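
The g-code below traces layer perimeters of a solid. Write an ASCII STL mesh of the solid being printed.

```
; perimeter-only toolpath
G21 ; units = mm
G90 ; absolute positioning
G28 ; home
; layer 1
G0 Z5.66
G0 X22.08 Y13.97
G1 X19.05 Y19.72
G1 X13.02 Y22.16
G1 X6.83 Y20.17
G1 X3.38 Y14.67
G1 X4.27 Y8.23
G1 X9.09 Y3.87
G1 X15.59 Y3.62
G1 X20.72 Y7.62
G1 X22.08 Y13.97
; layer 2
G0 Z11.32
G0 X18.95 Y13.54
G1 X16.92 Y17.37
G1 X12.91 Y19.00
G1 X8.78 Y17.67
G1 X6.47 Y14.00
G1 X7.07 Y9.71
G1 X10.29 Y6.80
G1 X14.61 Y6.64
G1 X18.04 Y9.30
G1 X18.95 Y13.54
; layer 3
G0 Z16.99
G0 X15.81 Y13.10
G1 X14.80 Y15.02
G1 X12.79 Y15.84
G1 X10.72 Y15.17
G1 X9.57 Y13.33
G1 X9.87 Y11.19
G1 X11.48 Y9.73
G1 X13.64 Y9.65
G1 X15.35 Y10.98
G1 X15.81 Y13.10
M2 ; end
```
solid part
  facet normal 0.0000 0.0000 -1.0000
    outer loop
      vertex 13.14 25.33 0.00
      vertex 21.17 22.07 0.00
      vertex 25.22 14.40 0.00
    endloop
  endfacet
  facet normal 0.0000 0.0000 -1.0000
    outer loop
      vertex 4.89 22.67 0.00
      vertex 13.14 25.33 0.00
      vertex 25.22 14.40 0.00
    endloop
  endfacet
  facet normal 0.0000 0.0000 -1.0000
    outer loop
      vertex 0.28 15.33 0.00
      vertex 4.89 22.67 0.00
      vertex 25.22 14.40 0.00
    endloop
  endfacet
  facet normal 0.0000 0.0000 -1.0000
    outer loop
      vertex 1.47 6.75 0.00
      vertex 0.28 15.33 0.00
      vertex 25.22 14.40 0.00
    endloop
  endfacet
  facet normal 0.0000 0.0000 -1.0000
    outer loop
      vertex 7.90 0.93 0.00
      vertex 1.47 6.75 0.00
      vertex 25.22 14.40 0.00
    endloop
  endfacet
  facet normal 0.0000 0.0000 -1.0000
    outer loop
      vertex 16.56 0.61 0.00
      vertex 7.90 0.93 0.00
      vertex 25.22 14.40 0.00
    endloop
  endfacet
  facet normal 0.0000 0.0000 -1.0000
    outer loop
      vertex 23.40 5.93 0.00
      vertex 16.56 0.61 0.00
      vertex 25.22 14.40 0.00
    endloop
  endfacet
  facet normal 0.7827 0.4133 0.4653
    outer loop
      vertex 25.22 14.40 0.00
      vertex 21.17 22.07 0.00
      vertex 12.67 12.67 22.65
    endloop
  endfacet
  facet normal 0.3330 0.8201 0.4653
    outer loop
      vertex 21.17 22.07 0.00
      vertex 13.14 25.33 0.00
      vertex 12.67 12.67 22.65
    endloop
  endfacet
  facet normal -0.2716 0.8425 0.4653
    outer loop
      vertex 13.14 25.33 0.00
      vertex 4.89 22.67 0.00
      vertex 12.67 12.67 22.65
    endloop
  endfacet
  facet normal -0.7496 0.4708 0.4653
    outer loop
      vertex 4.89 22.67 0.00
      vertex 0.28 15.33 0.00
      vertex 12.67 12.67 22.65
    endloop
  endfacet
  facet normal -0.8768 -0.1216 0.4653
    outer loop
      vertex 0.28 15.33 0.00
      vertex 1.47 6.75 0.00
      vertex 12.67 12.67 22.65
    endloop
  endfacet
  facet normal -0.5940 -0.6563 0.4653
    outer loop
      vertex 1.47 6.75 0.00
      vertex 7.90 0.93 0.00
      vertex 12.67 12.67 22.65
    endloop
  endfacet
  facet normal -0.0327 -0.8845 0.4654
    outer loop
      vertex 7.90 0.93 0.00
      vertex 16.56 0.61 0.00
      vertex 12.67 12.67 22.65
    endloop
  endfacet
  facet normal 0.5434 -0.6987 0.4653
    outer loop
      vertex 16.56 0.61 0.00
      vertex 23.40 5.93 0.00
      vertex 12.67 12.67 22.65
    endloop
  endfacet
  facet normal 0.8654 -0.1860 0.4653
    outer loop
      vertex 23.40 5.93 0.00
      vertex 25.22 14.40 0.00
      vertex 12.67 12.67 22.65
    endloop
  endfacet
endsolid part

The G0 Z moves step by Δz≈5.66 mm. The G1 loops shrink linearly with z, so the solid tapers from its base footprint up to z≈22.6. Closing with a flat bottom cap and the tapered top and triangulating gives 16 facets — a regular 9-sided pyramid, base circumscribed radius ≈ 12.7 mm, apex at z ≈ 22.6 mm.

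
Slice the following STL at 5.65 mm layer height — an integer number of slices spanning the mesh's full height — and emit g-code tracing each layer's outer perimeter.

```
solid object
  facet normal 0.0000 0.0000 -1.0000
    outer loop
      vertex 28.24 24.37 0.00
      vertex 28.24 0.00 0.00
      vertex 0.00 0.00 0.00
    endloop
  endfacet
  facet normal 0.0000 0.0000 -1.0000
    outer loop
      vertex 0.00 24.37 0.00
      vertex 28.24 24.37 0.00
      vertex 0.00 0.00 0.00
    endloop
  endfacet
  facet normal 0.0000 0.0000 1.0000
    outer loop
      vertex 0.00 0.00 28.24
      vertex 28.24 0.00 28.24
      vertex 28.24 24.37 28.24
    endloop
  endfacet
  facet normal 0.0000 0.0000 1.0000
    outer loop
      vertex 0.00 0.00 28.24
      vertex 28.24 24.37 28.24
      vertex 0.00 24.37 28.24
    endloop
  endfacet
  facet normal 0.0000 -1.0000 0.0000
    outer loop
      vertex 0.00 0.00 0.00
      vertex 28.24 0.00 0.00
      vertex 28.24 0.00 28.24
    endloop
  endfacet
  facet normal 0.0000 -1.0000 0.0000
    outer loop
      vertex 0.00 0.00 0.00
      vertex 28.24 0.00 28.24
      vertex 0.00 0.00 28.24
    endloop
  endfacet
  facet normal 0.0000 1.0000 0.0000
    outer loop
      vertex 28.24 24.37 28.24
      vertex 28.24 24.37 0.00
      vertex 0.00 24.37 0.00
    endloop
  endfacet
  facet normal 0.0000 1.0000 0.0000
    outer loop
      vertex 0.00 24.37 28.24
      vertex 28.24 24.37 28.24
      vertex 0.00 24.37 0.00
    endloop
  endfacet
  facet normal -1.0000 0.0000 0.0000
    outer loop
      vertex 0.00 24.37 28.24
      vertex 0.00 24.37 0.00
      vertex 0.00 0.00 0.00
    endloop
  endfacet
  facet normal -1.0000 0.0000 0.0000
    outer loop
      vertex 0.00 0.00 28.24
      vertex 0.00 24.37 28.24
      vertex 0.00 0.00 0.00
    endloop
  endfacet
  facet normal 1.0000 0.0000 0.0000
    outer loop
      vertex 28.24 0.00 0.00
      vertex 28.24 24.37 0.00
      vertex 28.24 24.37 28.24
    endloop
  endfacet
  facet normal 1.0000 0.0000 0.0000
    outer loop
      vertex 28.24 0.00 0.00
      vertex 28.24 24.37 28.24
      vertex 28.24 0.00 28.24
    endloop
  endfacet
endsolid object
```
; perimeter-only toolpath
G21 ; units = mm
G90 ; absolute positioning
G28 ; home
; layer 1
G0 Z5.65
G0 X0.00 Y0.00
G1 X28.24 Y0.00
G1 X28.24 Y24.37
G1 X0.00 Y24.37
G1 X0.00 Y0.00
; layer 2
G0 Z11.30
G0 X0.00 Y0.00
G1 X28.24 Y0.00
G1 X28.24 Y24.37
G1 X0.00 Y24.37
G1 X0.00 Y0.00
; layer 3
G0 Z16.94
G0 X0.00 Y0.00
G1 X28.24 Y0.00
G1 X28.24 Y24.37
G1 X0.00 Y24.37
G1 X0.00 Y0.00
; layer 4
G0 Z22.59
G0 X0.00 Y0.00
G1 X28.24 Y0.00
G1 X28.24 Y24.37
G1 X0.00 Y24.37
G1 X0.00 Y0.00
; layer 5
G0 Z28.24
G0 X0.00 Y0.00
G1 X28.24 Y0.00
G1 X28.24 Y24.37
G1 X0.00 Y24.37
G1 X0.00 Y0.00
M2 ; end

The solid is a rectangular box, roughly 28.2 × 24.4 mm footprint and 28.2 mm tall. Slicing at Δz = 5.65 mm — 5 equal slices spanning the solid's height, so layer i sits at z = i·h/5 — gives 5 non-empty perimeters. Each is a 4-segment closed polygon; G0 lifts to the layer z and rapids to the start vertex, then G1 traces the edges.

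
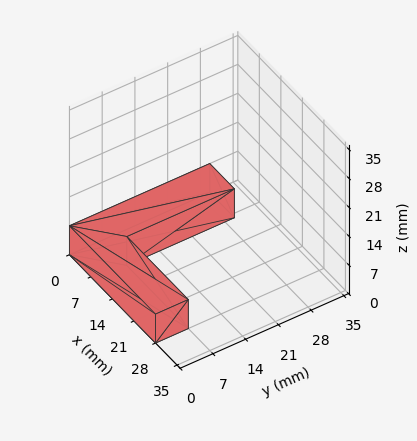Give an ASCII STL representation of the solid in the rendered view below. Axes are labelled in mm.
Reading the render: the shape is an L-shaped prism: outer 28 × 30 mm, arm thicknesses ≈ 7 mm (horizontal) and 8 mm (vertical), extruded 7 mm in z (dimensions read to the nearest mm from the axis ticks). For the STL, each face is triangulated and given an outward normal.

solid part
  facet normal 0.0000 0.0000 -1.0000
    outer loop
      vertex 28.000 7.000 0.000
      vertex 28.000 0.000 0.000
      vertex 0.000 0.000 0.000
    endloop
  endfacet
  facet normal 0.0000 0.0000 -1.0000
    outer loop
      vertex 8.000 7.000 0.000
      vertex 28.000 7.000 0.000
      vertex 0.000 0.000 0.000
    endloop
  endfacet
  facet normal 0.0000 0.0000 -1.0000
    outer loop
      vertex 8.000 30.000 0.000
      vertex 8.000 7.000 0.000
      vertex 0.000 0.000 0.000
    endloop
  endfacet
  facet normal 0.0000 0.0000 -1.0000
    outer loop
      vertex 0.000 30.000 0.000
      vertex 8.000 30.000 0.000
      vertex 0.000 0.000 0.000
    endloop
  endfacet
  facet normal 0.0000 0.0000 1.0000
    outer loop
      vertex 0.000 0.000 7.000
      vertex 28.000 0.000 7.000
      vertex 28.000 7.000 7.000
    endloop
  endfacet
  facet normal 0.0000 0.0000 1.0000
    outer loop
      vertex 0.000 0.000 7.000
      vertex 28.000 7.000 7.000
      vertex 8.000 7.000 7.000
    endloop
  endfacet
  facet normal 0.0000 0.0000 1.0000
    outer loop
      vertex 0.000 0.000 7.000
      vertex 8.000 7.000 7.000
      vertex 8.000 30.000 7.000
    endloop
  endfacet
  facet normal 0.0000 0.0000 1.0000
    outer loop
      vertex 0.000 0.000 7.000
      vertex 8.000 30.000 7.000
      vertex 0.000 30.000 7.000
    endloop
  endfacet
  facet normal 0.0000 -1.0000 0.0000
    outer loop
      vertex 0.000 0.000 0.000
      vertex 28.000 0.000 0.000
      vertex 28.000 0.000 7.000
    endloop
  endfacet
  facet normal 0.0000 -1.0000 0.0000
    outer loop
      vertex 0.000 0.000 0.000
      vertex 28.000 0.000 7.000
      vertex 0.000 0.000 7.000
    endloop
  endfacet
  facet normal 1.0000 0.0000 0.0000
    outer loop
      vertex 28.000 0.000 0.000
      vertex 28.000 7.000 0.000
      vertex 28.000 7.000 7.000
    endloop
  endfacet
  facet normal 1.0000 0.0000 0.0000
    outer loop
      vertex 28.000 0.000 0.000
      vertex 28.000 7.000 7.000
      vertex 28.000 0.000 7.000
    endloop
  endfacet
  facet normal 0.0000 1.0000 0.0000
    outer loop
      vertex 28.000 7.000 0.000
      vertex 8.000 7.000 0.000
      vertex 8.000 7.000 7.000
    endloop
  endfacet
  facet normal 0.0000 1.0000 0.0000
    outer loop
      vertex 28.000 7.000 0.000
      vertex 8.000 7.000 7.000
      vertex 28.000 7.000 7.000
    endloop
  endfacet
  facet normal 1.0000 0.0000 0.0000
    outer loop
      vertex 8.000 7.000 0.000
      vertex 8.000 30.000 0.000
      vertex 8.000 30.000 7.000
    endloop
  endfacet
  facet normal 1.0000 0.0000 0.0000
    outer loop
      vertex 8.000 7.000 0.000
      vertex 8.000 30.000 7.000
      vertex 8.000 7.000 7.000
    endloop
  endfacet
  facet normal 0.0000 1.0000 0.0000
    outer loop
      vertex 8.000 30.000 0.000
      vertex 0.000 30.000 0.000
      vertex 0.000 30.000 7.000
    endloop
  endfacet
  facet normal 0.0000 1.0000 0.0000
    outer loop
      vertex 8.000 30.000 0.000
      vertex 0.000 30.000 7.000
      vertex 8.000 30.000 7.000
    endloop
  endfacet
  facet normal -1.0000 0.0000 0.0000
    outer loop
      vertex 0.000 30.000 0.000
      vertex 0.000 0.000 0.000
      vertex 0.000 0.000 7.000
    endloop
  endfacet
  facet normal -1.0000 0.0000 0.0000
    outer loop
      vertex 0.000 30.000 0.000
      vertex 0.000 0.000 7.000
      vertex 0.000 30.000 7.000
    endloop
  endfacet
endsolid part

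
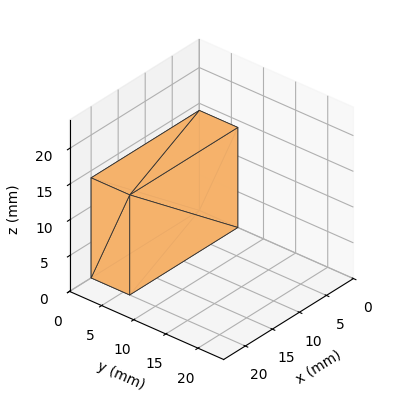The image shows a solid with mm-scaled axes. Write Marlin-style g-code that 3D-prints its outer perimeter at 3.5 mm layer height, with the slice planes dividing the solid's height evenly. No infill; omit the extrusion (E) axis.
Reading the render: the shape is a rectangular box, roughly 20 × 6 mm footprint and 14 mm tall (dimensions read to the nearest mm from the axis ticks). For the g-code, the solid's height is divided into equal slices at the stated Δz and each level perimeter traced with G1 moves after a G0 lift.

; perimeter-only toolpath
G21 ; units = mm
G90 ; absolute positioning
G28 ; home
; layer 1
G0 Z3.5
G0 X0.0 Y0.0
G1 X20.0 Y0.0
G1 X20.0 Y6.0
G1 X0.0 Y6.0
G1 X0.0 Y0.0
; layer 2
G0 Z7.0
G0 X0.0 Y0.0
G1 X20.0 Y0.0
G1 X20.0 Y6.0
G1 X0.0 Y6.0
G1 X0.0 Y0.0
; layer 3
G0 Z10.5
G0 X0.0 Y0.0
G1 X20.0 Y0.0
G1 X20.0 Y6.0
G1 X0.0 Y6.0
G1 X0.0 Y0.0
; layer 4
G0 Z14.0
G0 X0.0 Y0.0
G1 X20.0 Y0.0
G1 X20.0 Y6.0
G1 X0.0 Y6.0
G1 X0.0 Y0.0
M2 ; end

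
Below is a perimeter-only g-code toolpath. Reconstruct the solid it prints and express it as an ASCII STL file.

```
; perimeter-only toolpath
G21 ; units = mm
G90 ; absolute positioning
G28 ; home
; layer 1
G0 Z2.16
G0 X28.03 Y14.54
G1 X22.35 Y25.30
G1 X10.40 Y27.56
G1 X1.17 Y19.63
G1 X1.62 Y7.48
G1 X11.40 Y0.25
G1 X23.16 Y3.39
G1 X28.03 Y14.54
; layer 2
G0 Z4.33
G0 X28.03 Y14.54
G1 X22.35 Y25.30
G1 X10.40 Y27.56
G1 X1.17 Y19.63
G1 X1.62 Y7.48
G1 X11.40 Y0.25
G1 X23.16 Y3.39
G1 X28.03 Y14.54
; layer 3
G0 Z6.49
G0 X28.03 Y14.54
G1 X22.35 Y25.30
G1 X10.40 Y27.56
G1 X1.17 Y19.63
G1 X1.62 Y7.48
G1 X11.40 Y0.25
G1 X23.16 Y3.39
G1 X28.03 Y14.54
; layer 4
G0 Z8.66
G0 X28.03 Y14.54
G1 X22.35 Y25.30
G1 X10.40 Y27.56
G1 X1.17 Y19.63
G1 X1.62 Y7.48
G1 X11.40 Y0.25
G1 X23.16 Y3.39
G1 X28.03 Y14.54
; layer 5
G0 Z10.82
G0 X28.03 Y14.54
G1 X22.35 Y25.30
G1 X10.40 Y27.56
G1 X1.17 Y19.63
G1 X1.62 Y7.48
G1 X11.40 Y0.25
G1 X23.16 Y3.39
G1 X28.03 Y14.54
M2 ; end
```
solid part
  facet normal 0.0000 0.0000 -1.0000
    outer loop
      vertex 10.40 27.56 0.00
      vertex 22.35 25.30 0.00
      vertex 28.03 14.54 0.00
    endloop
  endfacet
  facet normal 0.0000 0.0000 -1.0000
    outer loop
      vertex 1.17 19.63 0.00
      vertex 10.40 27.56 0.00
      vertex 28.03 14.54 0.00
    endloop
  endfacet
  facet normal 0.0000 0.0000 -1.0000
    outer loop
      vertex 1.62 7.48 0.00
      vertex 1.17 19.63 0.00
      vertex 28.03 14.54 0.00
    endloop
  endfacet
  facet normal 0.0000 0.0000 -1.0000
    outer loop
      vertex 11.40 0.25 0.00
      vertex 1.62 7.48 0.00
      vertex 28.03 14.54 0.00
    endloop
  endfacet
  facet normal 0.0000 0.0000 -1.0000
    outer loop
      vertex 23.16 3.39 0.00
      vertex 11.40 0.25 0.00
      vertex 28.03 14.54 0.00
    endloop
  endfacet
  facet normal 0.0000 0.0000 1.0000
    outer loop
      vertex 28.03 14.54 10.82
      vertex 22.35 25.30 10.82
      vertex 10.40 27.56 10.82
    endloop
  endfacet
  facet normal 0.0000 0.0000 1.0000
    outer loop
      vertex 28.03 14.54 10.82
      vertex 10.40 27.56 10.82
      vertex 1.17 19.63 10.82
    endloop
  endfacet
  facet normal 0.0000 0.0000 1.0000
    outer loop
      vertex 28.03 14.54 10.82
      vertex 1.17 19.63 10.82
      vertex 1.62 7.48 10.82
    endloop
  endfacet
  facet normal 0.0000 0.0000 1.0000
    outer loop
      vertex 28.03 14.54 10.82
      vertex 1.62 7.48 10.82
      vertex 11.40 0.25 10.82
    endloop
  endfacet
  facet normal 0.0000 0.0000 1.0000
    outer loop
      vertex 28.03 14.54 10.82
      vertex 11.40 0.25 10.82
      vertex 23.16 3.39 10.82
    endloop
  endfacet
  facet normal 0.8843 0.4668 0.0000
    outer loop
      vertex 28.03 14.54 0.00
      vertex 22.35 25.30 0.00
      vertex 22.35 25.30 10.82
    endloop
  endfacet
  facet normal 0.8843 0.4668 0.0000
    outer loop
      vertex 28.03 14.54 0.00
      vertex 22.35 25.30 10.82
      vertex 28.03 14.54 10.82
    endloop
  endfacet
  facet normal 0.1858 0.9826 0.0000
    outer loop
      vertex 22.35 25.30 0.00
      vertex 10.40 27.56 0.00
      vertex 10.40 27.56 10.82
    endloop
  endfacet
  facet normal 0.1858 0.9826 0.0000
    outer loop
      vertex 22.35 25.30 0.00
      vertex 10.40 27.56 10.82
      vertex 22.35 25.30 10.82
    endloop
  endfacet
  facet normal -0.6517 0.7585 0.0000
    outer loop
      vertex 10.40 27.56 0.00
      vertex 1.17 19.63 0.00
      vertex 1.17 19.63 10.82
    endloop
  endfacet
  facet normal -0.6517 0.7585 0.0000
    outer loop
      vertex 10.40 27.56 0.00
      vertex 1.17 19.63 10.82
      vertex 10.40 27.56 10.82
    endloop
  endfacet
  facet normal -0.9993 -0.0370 0.0000
    outer loop
      vertex 1.17 19.63 0.00
      vertex 1.62 7.48 0.00
      vertex 1.62 7.48 10.82
    endloop
  endfacet
  facet normal -0.9993 -0.0370 0.0000
    outer loop
      vertex 1.17 19.63 0.00
      vertex 1.62 7.48 10.82
      vertex 1.17 19.63 10.82
    endloop
  endfacet
  facet normal -0.5945 -0.8041 0.0000
    outer loop
      vertex 1.62 7.48 0.00
      vertex 11.40 0.25 0.00
      vertex 11.40 0.25 10.82
    endloop
  endfacet
  facet normal -0.5945 -0.8041 0.0000
    outer loop
      vertex 1.62 7.48 0.00
      vertex 11.40 0.25 10.82
      vertex 1.62 7.48 10.82
    endloop
  endfacet
  facet normal 0.2580 -0.9662 0.0000
    outer loop
      vertex 11.40 0.25 0.00
      vertex 23.16 3.39 0.00
      vertex 23.16 3.39 10.82
    endloop
  endfacet
  facet normal 0.2580 -0.9662 0.0000
    outer loop
      vertex 11.40 0.25 0.00
      vertex 23.16 3.39 10.82
      vertex 11.40 0.25 10.82
    endloop
  endfacet
  facet normal 0.9164 -0.4003 0.0000
    outer loop
      vertex 23.16 3.39 0.00
      vertex 28.03 14.54 0.00
      vertex 28.03 14.54 10.82
    endloop
  endfacet
  facet normal 0.9164 -0.4003 0.0000
    outer loop
      vertex 23.16 3.39 0.00
      vertex 28.03 14.54 10.82
      vertex 23.16 3.39 10.82
    endloop
  endfacet
endsolid part

The G0 Z moves step by Δz≈2.16 mm. Every layer's G1 loop is the same polygon, so the solid is a straight extrusion of it from z=0 to z≈10.8. Closing with flat bottom and top caps and triangulating gives 24 facets — a regular 7-sided prism (a cylinder approximated with 7 flat sides), circumscribed radius ≈ 14 mm, height ≈ 10.8 mm.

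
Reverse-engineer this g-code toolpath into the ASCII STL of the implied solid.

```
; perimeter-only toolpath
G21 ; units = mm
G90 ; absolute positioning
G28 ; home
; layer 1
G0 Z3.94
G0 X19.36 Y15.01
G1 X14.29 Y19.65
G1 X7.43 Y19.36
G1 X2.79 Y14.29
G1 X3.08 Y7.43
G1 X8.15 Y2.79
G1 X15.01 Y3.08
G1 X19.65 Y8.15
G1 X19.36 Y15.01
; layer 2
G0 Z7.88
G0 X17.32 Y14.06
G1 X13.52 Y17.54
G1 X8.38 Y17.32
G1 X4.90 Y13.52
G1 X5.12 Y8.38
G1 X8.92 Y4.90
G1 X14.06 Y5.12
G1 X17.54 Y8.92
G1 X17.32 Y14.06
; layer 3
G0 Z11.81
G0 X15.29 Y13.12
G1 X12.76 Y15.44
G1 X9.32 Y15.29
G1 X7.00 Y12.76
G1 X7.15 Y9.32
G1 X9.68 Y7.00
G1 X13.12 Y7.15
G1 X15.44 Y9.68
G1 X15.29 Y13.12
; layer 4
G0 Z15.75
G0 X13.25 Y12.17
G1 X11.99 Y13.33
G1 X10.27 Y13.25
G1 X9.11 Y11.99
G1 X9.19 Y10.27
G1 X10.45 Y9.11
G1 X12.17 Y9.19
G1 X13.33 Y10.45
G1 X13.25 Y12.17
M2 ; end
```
solid part
  facet normal 0.0000 0.0000 -1.0000
    outer loop
      vertex 6.48 21.39 0.00
      vertex 15.06 21.76 0.00
      vertex 21.39 15.96 0.00
    endloop
  endfacet
  facet normal 0.0000 0.0000 -1.0000
    outer loop
      vertex 0.68 15.06 0.00
      vertex 6.48 21.39 0.00
      vertex 21.39 15.96 0.00
    endloop
  endfacet
  facet normal 0.0000 0.0000 -1.0000
    outer loop
      vertex 1.05 6.48 0.00
      vertex 0.68 15.06 0.00
      vertex 21.39 15.96 0.00
    endloop
  endfacet
  facet normal 0.0000 0.0000 -1.0000
    outer loop
      vertex 7.38 0.68 0.00
      vertex 1.05 6.48 0.00
      vertex 21.39 15.96 0.00
    endloop
  endfacet
  facet normal 0.0000 0.0000 -1.0000
    outer loop
      vertex 15.96 1.05 0.00
      vertex 7.38 0.68 0.00
      vertex 21.39 15.96 0.00
    endloop
  endfacet
  facet normal 0.0000 0.0000 -1.0000
    outer loop
      vertex 21.76 7.38 0.00
      vertex 15.96 1.05 0.00
      vertex 21.39 15.96 0.00
    endloop
  endfacet
  facet normal 0.5978 0.6524 0.4658
    outer loop
      vertex 21.39 15.96 0.00
      vertex 15.06 21.76 0.00
      vertex 11.22 11.22 19.69
    endloop
  endfacet
  facet normal -0.0381 0.8841 0.4658
    outer loop
      vertex 15.06 21.76 0.00
      vertex 6.48 21.39 0.00
      vertex 11.22 11.22 19.69
    endloop
  endfacet
  facet normal -0.6524 0.5978 0.4658
    outer loop
      vertex 6.48 21.39 0.00
      vertex 0.68 15.06 0.00
      vertex 11.22 11.22 19.69
    endloop
  endfacet
  facet normal -0.8841 -0.0381 0.4658
    outer loop
      vertex 0.68 15.06 0.00
      vertex 1.05 6.48 0.00
      vertex 11.22 11.22 19.69
    endloop
  endfacet
  facet normal -0.5978 -0.6524 0.4658
    outer loop
      vertex 1.05 6.48 0.00
      vertex 7.38 0.68 0.00
      vertex 11.22 11.22 19.69
    endloop
  endfacet
  facet normal 0.0381 -0.8841 0.4658
    outer loop
      vertex 7.38 0.68 0.00
      vertex 15.96 1.05 0.00
      vertex 11.22 11.22 19.69
    endloop
  endfacet
  facet normal 0.6524 -0.5978 0.4658
    outer loop
      vertex 15.96 1.05 0.00
      vertex 21.76 7.38 0.00
      vertex 11.22 11.22 19.69
    endloop
  endfacet
  facet normal 0.8841 0.0381 0.4658
    outer loop
      vertex 21.76 7.38 0.00
      vertex 21.39 15.96 0.00
      vertex 11.22 11.22 19.69
    endloop
  endfacet
endsolid part

The G0 Z moves step by Δz≈3.94 mm. The G1 loops shrink linearly with z, so the solid tapers from its base footprint up to z≈19.7. Closing with a flat bottom cap and the tapered top and triangulating gives 14 facets — a regular 8-sided pyramid, base circumscribed radius ≈ 11.2 mm, apex at z ≈ 19.7 mm.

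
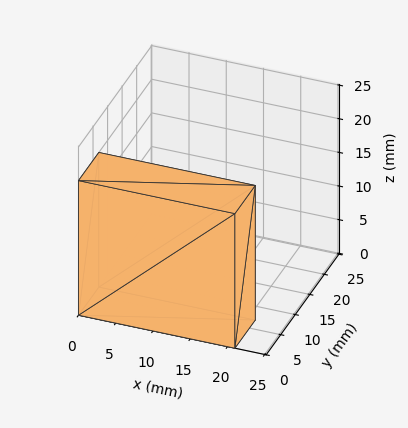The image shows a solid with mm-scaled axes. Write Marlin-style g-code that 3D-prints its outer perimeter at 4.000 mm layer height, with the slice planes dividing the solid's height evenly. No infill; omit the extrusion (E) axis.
Reading the render: the shape is a rectangular box, roughly 21 × 7 mm footprint and 20 mm tall (dimensions read to the nearest mm from the axis ticks). For the g-code, the solid's height is divided into equal slices at the stated Δz and each level perimeter traced with G1 moves after a G0 lift.

; perimeter-only toolpath
G21 ; units = mm
G90 ; absolute positioning
G28 ; home
; layer 1
G0 Z4.000
G0 X0.000 Y0.000
G1 X21.000 Y0.000
G1 X21.000 Y7.000
G1 X0.000 Y7.000
G1 X0.000 Y0.000
; layer 2
G0 Z8.000
G0 X0.000 Y0.000
G1 X21.000 Y0.000
G1 X21.000 Y7.000
G1 X0.000 Y7.000
G1 X0.000 Y0.000
; layer 3
G0 Z12.000
G0 X0.000 Y0.000
G1 X21.000 Y0.000
G1 X21.000 Y7.000
G1 X0.000 Y7.000
G1 X0.000 Y0.000
; layer 4
G0 Z16.000
G0 X0.000 Y0.000
G1 X21.000 Y0.000
G1 X21.000 Y7.000
G1 X0.000 Y7.000
G1 X0.000 Y0.000
; layer 5
G0 Z20.000
G0 X0.000 Y0.000
G1 X21.000 Y0.000
G1 X21.000 Y7.000
G1 X0.000 Y7.000
G1 X0.000 Y0.000
M2 ; end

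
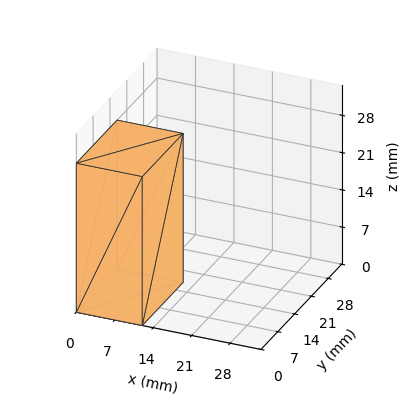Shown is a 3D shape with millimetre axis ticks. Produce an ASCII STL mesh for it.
Reading the render: the shape is a rectangular box, roughly 12 × 17 mm footprint and 28 mm tall (dimensions read to the nearest mm from the axis ticks). For the STL, each face is triangulated and given an outward normal.

solid part
  facet normal 0.0000 0.0000 -1.0000
    outer loop
      vertex 12.0 17.0 0.0
      vertex 12.0 0.0 0.0
      vertex 0.0 0.0 0.0
    endloop
  endfacet
  facet normal 0.0000 0.0000 -1.0000
    outer loop
      vertex 0.0 17.0 0.0
      vertex 12.0 17.0 0.0
      vertex 0.0 0.0 0.0
    endloop
  endfacet
  facet normal 0.0000 0.0000 1.0000
    outer loop
      vertex 0.0 0.0 28.0
      vertex 12.0 0.0 28.0
      vertex 12.0 17.0 28.0
    endloop
  endfacet
  facet normal 0.0000 0.0000 1.0000
    outer loop
      vertex 0.0 0.0 28.0
      vertex 12.0 17.0 28.0
      vertex 0.0 17.0 28.0
    endloop
  endfacet
  facet normal 0.0000 -1.0000 0.0000
    outer loop
      vertex 0.0 0.0 0.0
      vertex 12.0 0.0 0.0
      vertex 12.0 0.0 28.0
    endloop
  endfacet
  facet normal 0.0000 -1.0000 0.0000
    outer loop
      vertex 0.0 0.0 0.0
      vertex 12.0 0.0 28.0
      vertex 0.0 0.0 28.0
    endloop
  endfacet
  facet normal 0.0000 1.0000 0.0000
    outer loop
      vertex 12.0 17.0 28.0
      vertex 12.0 17.0 0.0
      vertex 0.0 17.0 0.0
    endloop
  endfacet
  facet normal 0.0000 1.0000 0.0000
    outer loop
      vertex 0.0 17.0 28.0
      vertex 12.0 17.0 28.0
      vertex 0.0 17.0 0.0
    endloop
  endfacet
  facet normal -1.0000 0.0000 0.0000
    outer loop
      vertex 0.0 17.0 28.0
      vertex 0.0 17.0 0.0
      vertex 0.0 0.0 0.0
    endloop
  endfacet
  facet normal -1.0000 0.0000 0.0000
    outer loop
      vertex 0.0 0.0 28.0
      vertex 0.0 17.0 28.0
      vertex 0.0 0.0 0.0
    endloop
  endfacet
  facet normal 1.0000 0.0000 0.0000
    outer loop
      vertex 12.0 0.0 0.0
      vertex 12.0 17.0 0.0
      vertex 12.0 17.0 28.0
    endloop
  endfacet
  facet normal 1.0000 0.0000 0.0000
    outer loop
      vertex 12.0 0.0 0.0
      vertex 12.0 17.0 28.0
      vertex 12.0 0.0 28.0
    endloop
  endfacet
endsolid part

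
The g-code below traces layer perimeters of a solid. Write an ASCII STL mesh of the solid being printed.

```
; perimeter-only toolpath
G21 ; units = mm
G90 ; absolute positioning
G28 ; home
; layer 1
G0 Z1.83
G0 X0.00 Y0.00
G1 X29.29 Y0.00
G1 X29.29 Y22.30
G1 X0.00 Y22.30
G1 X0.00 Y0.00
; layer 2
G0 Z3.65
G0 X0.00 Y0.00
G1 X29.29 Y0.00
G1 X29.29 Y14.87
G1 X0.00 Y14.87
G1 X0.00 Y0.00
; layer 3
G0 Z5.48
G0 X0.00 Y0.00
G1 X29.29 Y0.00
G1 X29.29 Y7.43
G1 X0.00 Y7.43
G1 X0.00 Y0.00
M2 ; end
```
solid part
  facet normal 0.0000 0.0000 -1.0000
    outer loop
      vertex 29.29 29.73 0.00
      vertex 29.29 0.00 0.00
      vertex 0.00 0.00 0.00
    endloop
  endfacet
  facet normal 0.0000 0.0000 -1.0000
    outer loop
      vertex 0.00 29.73 0.00
      vertex 29.29 29.73 0.00
      vertex 0.00 0.00 0.00
    endloop
  endfacet
  facet normal 0.0000 -1.0000 0.0000
    outer loop
      vertex 0.00 0.00 0.00
      vertex 29.29 0.00 0.00
      vertex 29.29 0.00 7.31
    endloop
  endfacet
  facet normal 0.0000 -1.0000 0.0000
    outer loop
      vertex 0.00 0.00 0.00
      vertex 29.29 0.00 7.31
      vertex 0.00 0.00 7.31
    endloop
  endfacet
  facet normal 0.0000 0.2388 0.9711
    outer loop
      vertex 0.00 0.00 7.31
      vertex 29.29 0.00 7.31
      vertex 29.29 29.73 0.00
    endloop
  endfacet
  facet normal 0.0000 0.2388 0.9711
    outer loop
      vertex 0.00 0.00 7.31
      vertex 29.29 29.73 0.00
      vertex 0.00 29.73 0.00
    endloop
  endfacet
  facet normal -1.0000 0.0000 0.0000
    outer loop
      vertex 0.00 0.00 7.31
      vertex 0.00 29.73 0.00
      vertex 0.00 0.00 0.00
    endloop
  endfacet
  facet normal 1.0000 0.0000 0.0000
    outer loop
      vertex 29.29 0.00 0.00
      vertex 29.29 29.73 0.00
      vertex 29.29 0.00 7.31
    endloop
  endfacet
endsolid part

The G0 Z moves step by Δz≈1.83 mm. The G1 loops shrink linearly with z, so the solid tapers from its base footprint up to z≈7.31. Closing with a flat bottom cap and the tapered top and triangulating gives 8 facets — a wedge (ramp): 29.3 × 29.7 mm base, rising to 7.31 mm along the y=0 edge and sloping linearly to z=0 at y=29.7.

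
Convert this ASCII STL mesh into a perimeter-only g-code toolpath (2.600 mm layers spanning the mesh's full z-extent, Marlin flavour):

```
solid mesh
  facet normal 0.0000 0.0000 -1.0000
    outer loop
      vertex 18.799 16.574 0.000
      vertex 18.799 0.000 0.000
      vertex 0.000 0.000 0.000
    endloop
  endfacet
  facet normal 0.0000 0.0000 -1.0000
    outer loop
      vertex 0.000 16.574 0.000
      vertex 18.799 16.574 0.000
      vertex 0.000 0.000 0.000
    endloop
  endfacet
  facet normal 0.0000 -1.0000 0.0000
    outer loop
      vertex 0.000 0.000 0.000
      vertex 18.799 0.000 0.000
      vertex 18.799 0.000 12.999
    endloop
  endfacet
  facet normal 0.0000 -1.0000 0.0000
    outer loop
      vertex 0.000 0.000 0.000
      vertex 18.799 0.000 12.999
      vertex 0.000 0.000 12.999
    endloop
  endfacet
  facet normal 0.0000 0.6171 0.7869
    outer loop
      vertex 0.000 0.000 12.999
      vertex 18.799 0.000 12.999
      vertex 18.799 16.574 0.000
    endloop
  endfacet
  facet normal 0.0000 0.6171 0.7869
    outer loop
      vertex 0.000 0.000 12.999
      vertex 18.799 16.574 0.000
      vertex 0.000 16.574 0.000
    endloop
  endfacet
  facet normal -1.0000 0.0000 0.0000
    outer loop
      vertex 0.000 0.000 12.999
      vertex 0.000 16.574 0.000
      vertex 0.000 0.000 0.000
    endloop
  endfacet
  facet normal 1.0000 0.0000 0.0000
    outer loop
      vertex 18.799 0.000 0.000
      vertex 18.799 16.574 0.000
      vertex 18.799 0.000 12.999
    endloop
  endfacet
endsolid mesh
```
; perimeter-only toolpath
G21 ; units = mm
G90 ; absolute positioning
G28 ; home
; layer 1
G0 Z2.600
G0 X0.000 Y0.000
G1 X18.799 Y0.000
G1 X18.799 Y13.259
G1 X0.000 Y13.259
G1 X0.000 Y0.000
; layer 2
G0 Z5.200
G0 X0.000 Y0.000
G1 X18.799 Y0.000
G1 X18.799 Y9.944
G1 X0.000 Y9.944
G1 X0.000 Y0.000
; layer 3
G0 Z7.799
G0 X0.000 Y0.000
G1 X18.799 Y0.000
G1 X18.799 Y6.630
G1 X0.000 Y6.630
G1 X0.000 Y0.000
; layer 4
G0 Z10.399
G0 X0.000 Y0.000
G1 X18.799 Y0.000
G1 X18.799 Y3.315
G1 X0.000 Y3.315
G1 X0.000 Y0.000
M2 ; end

The solid is a wedge (ramp): 18.8 × 16.6 mm base, rising to 13 mm along the y=0 edge and sloping linearly to z=0 at y=16.6. Slicing at Δz = 2.600 mm — 5 equal slices spanning the solid's height, so layer i sits at z = i·h/5 — gives 4 non-empty perimeters. Each is a 4-segment closed polygon; G0 lifts to the layer z and rapids to the start vertex, then G1 traces the edges. The cross-section shrinks linearly with z (the slice at the apex is degenerate and omitted).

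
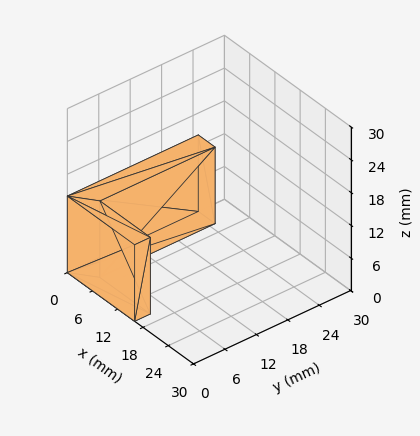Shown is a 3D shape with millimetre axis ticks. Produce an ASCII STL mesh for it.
Reading the render: the shape is an L-shaped prism: outer 16 × 25 mm, arm thicknesses ≈ 3 mm (horizontal) and 4 mm (vertical), extruded 14 mm in z (dimensions read to the nearest mm from the axis ticks). For the STL, each face is triangulated and given an outward normal.

solid part
  facet normal 0.0000 0.0000 -1.0000
    outer loop
      vertex 16.00 3.00 0.00
      vertex 16.00 0.00 0.00
      vertex 0.00 0.00 0.00
    endloop
  endfacet
  facet normal 0.0000 0.0000 -1.0000
    outer loop
      vertex 4.00 3.00 0.00
      vertex 16.00 3.00 0.00
      vertex 0.00 0.00 0.00
    endloop
  endfacet
  facet normal 0.0000 0.0000 -1.0000
    outer loop
      vertex 4.00 25.00 0.00
      vertex 4.00 3.00 0.00
      vertex 0.00 0.00 0.00
    endloop
  endfacet
  facet normal 0.0000 0.0000 -1.0000
    outer loop
      vertex 0.00 25.00 0.00
      vertex 4.00 25.00 0.00
      vertex 0.00 0.00 0.00
    endloop
  endfacet
  facet normal 0.0000 0.0000 1.0000
    outer loop
      vertex 0.00 0.00 14.00
      vertex 16.00 0.00 14.00
      vertex 16.00 3.00 14.00
    endloop
  endfacet
  facet normal 0.0000 0.0000 1.0000
    outer loop
      vertex 0.00 0.00 14.00
      vertex 16.00 3.00 14.00
      vertex 4.00 3.00 14.00
    endloop
  endfacet
  facet normal 0.0000 0.0000 1.0000
    outer loop
      vertex 0.00 0.00 14.00
      vertex 4.00 3.00 14.00
      vertex 4.00 25.00 14.00
    endloop
  endfacet
  facet normal 0.0000 0.0000 1.0000
    outer loop
      vertex 0.00 0.00 14.00
      vertex 4.00 25.00 14.00
      vertex 0.00 25.00 14.00
    endloop
  endfacet
  facet normal 0.0000 -1.0000 0.0000
    outer loop
      vertex 0.00 0.00 0.00
      vertex 16.00 0.00 0.00
      vertex 16.00 0.00 14.00
    endloop
  endfacet
  facet normal 0.0000 -1.0000 0.0000
    outer loop
      vertex 0.00 0.00 0.00
      vertex 16.00 0.00 14.00
      vertex 0.00 0.00 14.00
    endloop
  endfacet
  facet normal 1.0000 0.0000 0.0000
    outer loop
      vertex 16.00 0.00 0.00
      vertex 16.00 3.00 0.00
      vertex 16.00 3.00 14.00
    endloop
  endfacet
  facet normal 1.0000 0.0000 0.0000
    outer loop
      vertex 16.00 0.00 0.00
      vertex 16.00 3.00 14.00
      vertex 16.00 0.00 14.00
    endloop
  endfacet
  facet normal 0.0000 1.0000 0.0000
    outer loop
      vertex 16.00 3.00 0.00
      vertex 4.00 3.00 0.00
      vertex 4.00 3.00 14.00
    endloop
  endfacet
  facet normal 0.0000 1.0000 0.0000
    outer loop
      vertex 16.00 3.00 0.00
      vertex 4.00 3.00 14.00
      vertex 16.00 3.00 14.00
    endloop
  endfacet
  facet normal 1.0000 0.0000 0.0000
    outer loop
      vertex 4.00 3.00 0.00
      vertex 4.00 25.00 0.00
      vertex 4.00 25.00 14.00
    endloop
  endfacet
  facet normal 1.0000 0.0000 0.0000
    outer loop
      vertex 4.00 3.00 0.00
      vertex 4.00 25.00 14.00
      vertex 4.00 3.00 14.00
    endloop
  endfacet
  facet normal 0.0000 1.0000 0.0000
    outer loop
      vertex 4.00 25.00 0.00
      vertex 0.00 25.00 0.00
      vertex 0.00 25.00 14.00
    endloop
  endfacet
  facet normal 0.0000 1.0000 0.0000
    outer loop
      vertex 4.00 25.00 0.00
      vertex 0.00 25.00 14.00
      vertex 4.00 25.00 14.00
    endloop
  endfacet
  facet normal -1.0000 0.0000 0.0000
    outer loop
      vertex 0.00 25.00 0.00
      vertex 0.00 0.00 0.00
      vertex 0.00 0.00 14.00
    endloop
  endfacet
  facet normal -1.0000 0.0000 0.0000
    outer loop
      vertex 0.00 25.00 0.00
      vertex 0.00 0.00 14.00
      vertex 0.00 25.00 14.00
    endloop
  endfacet
endsolid part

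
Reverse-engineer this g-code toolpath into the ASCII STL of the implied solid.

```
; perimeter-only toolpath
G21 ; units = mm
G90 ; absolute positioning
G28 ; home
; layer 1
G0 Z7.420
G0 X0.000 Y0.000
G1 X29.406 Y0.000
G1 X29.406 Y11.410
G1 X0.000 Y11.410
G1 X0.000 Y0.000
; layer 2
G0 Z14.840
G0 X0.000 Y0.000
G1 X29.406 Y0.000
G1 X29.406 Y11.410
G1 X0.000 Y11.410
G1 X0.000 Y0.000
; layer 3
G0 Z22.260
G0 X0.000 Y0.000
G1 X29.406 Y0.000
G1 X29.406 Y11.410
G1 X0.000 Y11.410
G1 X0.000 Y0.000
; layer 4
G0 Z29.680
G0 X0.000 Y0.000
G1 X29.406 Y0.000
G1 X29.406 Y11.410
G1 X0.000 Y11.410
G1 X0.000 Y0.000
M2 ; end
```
solid part
  facet normal 0.0000 0.0000 -1.0000
    outer loop
      vertex 29.406 11.410 0.000
      vertex 29.406 0.000 0.000
      vertex 0.000 0.000 0.000
    endloop
  endfacet
  facet normal 0.0000 0.0000 -1.0000
    outer loop
      vertex 0.000 11.410 0.000
      vertex 29.406 11.410 0.000
      vertex 0.000 0.000 0.000
    endloop
  endfacet
  facet normal 0.0000 0.0000 1.0000
    outer loop
      vertex 0.000 0.000 29.680
      vertex 29.406 0.000 29.680
      vertex 29.406 11.410 29.680
    endloop
  endfacet
  facet normal 0.0000 0.0000 1.0000
    outer loop
      vertex 0.000 0.000 29.680
      vertex 29.406 11.410 29.680
      vertex 0.000 11.410 29.680
    endloop
  endfacet
  facet normal 0.0000 -1.0000 0.0000
    outer loop
      vertex 0.000 0.000 0.000
      vertex 29.406 0.000 0.000
      vertex 29.406 0.000 29.680
    endloop
  endfacet
  facet normal 0.0000 -1.0000 0.0000
    outer loop
      vertex 0.000 0.000 0.000
      vertex 29.406 0.000 29.680
      vertex 0.000 0.000 29.680
    endloop
  endfacet
  facet normal 0.0000 1.0000 0.0000
    outer loop
      vertex 29.406 11.410 29.680
      vertex 29.406 11.410 0.000
      vertex 0.000 11.410 0.000
    endloop
  endfacet
  facet normal 0.0000 1.0000 0.0000
    outer loop
      vertex 0.000 11.410 29.680
      vertex 29.406 11.410 29.680
      vertex 0.000 11.410 0.000
    endloop
  endfacet
  facet normal -1.0000 0.0000 0.0000
    outer loop
      vertex 0.000 11.410 29.680
      vertex 0.000 11.410 0.000
      vertex 0.000 0.000 0.000
    endloop
  endfacet
  facet normal -1.0000 0.0000 0.0000
    outer loop
      vertex 0.000 0.000 29.680
      vertex 0.000 11.410 29.680
      vertex 0.000 0.000 0.000
    endloop
  endfacet
  facet normal 1.0000 0.0000 0.0000
    outer loop
      vertex 29.406 0.000 0.000
      vertex 29.406 11.410 0.000
      vertex 29.406 11.410 29.680
    endloop
  endfacet
  facet normal 1.0000 0.0000 0.0000
    outer loop
      vertex 29.406 0.000 0.000
      vertex 29.406 11.410 29.680
      vertex 29.406 0.000 29.680
    endloop
  endfacet
endsolid part

The G0 Z moves step by Δz≈7.420 mm. Every layer's G1 loop is the same polygon, so the solid is a straight extrusion of it from z=0 to z≈29.7. Closing with flat bottom and top caps and triangulating gives 12 facets — a rectangular box, roughly 29.4 × 11.4 mm footprint and 29.7 mm tall.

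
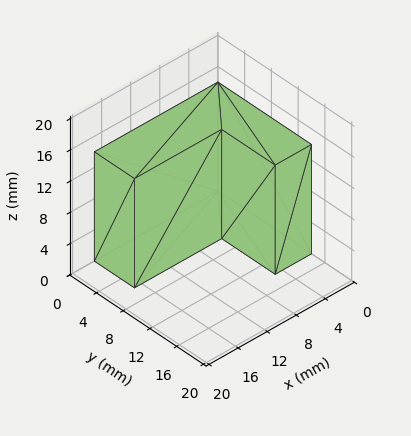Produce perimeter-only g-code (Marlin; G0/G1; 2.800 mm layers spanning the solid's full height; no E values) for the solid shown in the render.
Reading the render: the shape is an L-shaped prism: outer 17 × 14 mm, arm thicknesses ≈ 6 mm (horizontal) and 5 mm (vertical), extruded 14 mm in z (dimensions read to the nearest mm from the axis ticks). For the g-code, the solid's height is divided into equal slices at the stated Δz and each level perimeter traced with G1 moves after a G0 lift.

; perimeter-only toolpath
G21 ; units = mm
G90 ; absolute positioning
G28 ; home
; layer 1
G0 Z2.800
G0 X0.000 Y0.000
G1 X17.000 Y0.000
G1 X17.000 Y6.000
G1 X5.000 Y6.000
G1 X5.000 Y14.000
G1 X0.000 Y14.000
G1 X0.000 Y0.000
; layer 2
G0 Z5.600
G0 X0.000 Y0.000
G1 X17.000 Y0.000
G1 X17.000 Y6.000
G1 X5.000 Y6.000
G1 X5.000 Y14.000
G1 X0.000 Y14.000
G1 X0.000 Y0.000
; layer 3
G0 Z8.400
G0 X0.000 Y0.000
G1 X17.000 Y0.000
G1 X17.000 Y6.000
G1 X5.000 Y6.000
G1 X5.000 Y14.000
G1 X0.000 Y14.000
G1 X0.000 Y0.000
; layer 4
G0 Z11.200
G0 X0.000 Y0.000
G1 X17.000 Y0.000
G1 X17.000 Y6.000
G1 X5.000 Y6.000
G1 X5.000 Y14.000
G1 X0.000 Y14.000
G1 X0.000 Y0.000
; layer 5
G0 Z14.000
G0 X0.000 Y0.000
G1 X17.000 Y0.000
G1 X17.000 Y6.000
G1 X5.000 Y6.000
G1 X5.000 Y14.000
G1 X0.000 Y14.000
G1 X0.000 Y0.000
M2 ; end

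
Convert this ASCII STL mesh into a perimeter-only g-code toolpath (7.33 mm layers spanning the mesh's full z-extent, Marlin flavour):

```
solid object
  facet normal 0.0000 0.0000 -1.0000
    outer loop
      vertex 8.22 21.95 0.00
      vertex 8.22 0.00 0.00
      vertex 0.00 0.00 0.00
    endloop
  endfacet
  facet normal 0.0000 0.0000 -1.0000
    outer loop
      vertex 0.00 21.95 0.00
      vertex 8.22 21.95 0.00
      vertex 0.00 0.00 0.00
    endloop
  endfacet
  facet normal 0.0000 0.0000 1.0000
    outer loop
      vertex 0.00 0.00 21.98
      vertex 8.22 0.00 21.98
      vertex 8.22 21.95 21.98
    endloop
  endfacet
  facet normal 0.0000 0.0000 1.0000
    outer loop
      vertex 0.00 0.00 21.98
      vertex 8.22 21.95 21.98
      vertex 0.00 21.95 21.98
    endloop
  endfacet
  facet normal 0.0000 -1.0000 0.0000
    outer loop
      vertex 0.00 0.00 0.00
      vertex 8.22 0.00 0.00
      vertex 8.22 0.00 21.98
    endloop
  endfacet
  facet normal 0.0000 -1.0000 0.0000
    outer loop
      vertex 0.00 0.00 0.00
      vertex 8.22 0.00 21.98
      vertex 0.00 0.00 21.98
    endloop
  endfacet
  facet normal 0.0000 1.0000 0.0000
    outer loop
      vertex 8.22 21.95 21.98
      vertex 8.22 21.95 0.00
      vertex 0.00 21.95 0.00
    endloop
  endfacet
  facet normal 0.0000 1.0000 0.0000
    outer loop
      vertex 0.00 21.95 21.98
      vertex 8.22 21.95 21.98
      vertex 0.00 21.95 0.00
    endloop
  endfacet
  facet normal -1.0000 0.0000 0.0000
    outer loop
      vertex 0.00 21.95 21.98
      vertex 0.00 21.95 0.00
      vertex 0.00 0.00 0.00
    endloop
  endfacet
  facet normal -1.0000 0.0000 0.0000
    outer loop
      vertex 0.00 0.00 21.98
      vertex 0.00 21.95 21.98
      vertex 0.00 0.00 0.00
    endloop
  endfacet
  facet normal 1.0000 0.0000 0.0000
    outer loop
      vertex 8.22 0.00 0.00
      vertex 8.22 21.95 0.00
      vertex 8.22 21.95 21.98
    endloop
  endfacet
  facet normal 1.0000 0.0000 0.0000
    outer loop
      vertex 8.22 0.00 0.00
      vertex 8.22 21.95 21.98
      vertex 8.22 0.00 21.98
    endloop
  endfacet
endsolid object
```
; perimeter-only toolpath
G21 ; units = mm
G90 ; absolute positioning
G28 ; home
; layer 1
G0 Z7.33
G0 X0.00 Y0.00
G1 X8.22 Y0.00
G1 X8.22 Y21.95
G1 X0.00 Y21.95
G1 X0.00 Y0.00
; layer 2
G0 Z14.65
G0 X0.00 Y0.00
G1 X8.22 Y0.00
G1 X8.22 Y21.95
G1 X0.00 Y21.95
G1 X0.00 Y0.00
; layer 3
G0 Z21.98
G0 X0.00 Y0.00
G1 X8.22 Y0.00
G1 X8.22 Y21.95
G1 X0.00 Y21.95
G1 X0.00 Y0.00
M2 ; end

The solid is a rectangular box, roughly 8.22 × 21.9 mm footprint and 22 mm tall. Slicing at Δz = 7.33 mm — 3 equal slices spanning the solid's height, so layer i sits at z = i·h/3 — gives 3 non-empty perimeters. Each is a 4-segment closed polygon; G0 lifts to the layer z and rapids to the start vertex, then G1 traces the edges.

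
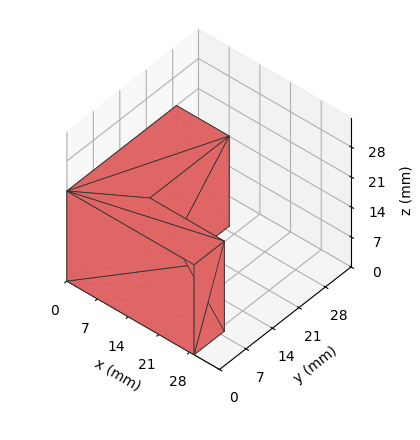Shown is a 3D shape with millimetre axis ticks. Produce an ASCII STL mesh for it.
Reading the render: the shape is an L-shaped prism: outer 29 × 29 mm, arm thicknesses ≈ 8 mm (horizontal) and 12 mm (vertical), extruded 21 mm in z (dimensions read to the nearest mm from the axis ticks). For the STL, each face is triangulated and given an outward normal.

solid part
  facet normal 0.0000 0.0000 -1.0000
    outer loop
      vertex 29.00 8.00 0.00
      vertex 29.00 0.00 0.00
      vertex 0.00 0.00 0.00
    endloop
  endfacet
  facet normal 0.0000 0.0000 -1.0000
    outer loop
      vertex 12.00 8.00 0.00
      vertex 29.00 8.00 0.00
      vertex 0.00 0.00 0.00
    endloop
  endfacet
  facet normal 0.0000 0.0000 -1.0000
    outer loop
      vertex 12.00 29.00 0.00
      vertex 12.00 8.00 0.00
      vertex 0.00 0.00 0.00
    endloop
  endfacet
  facet normal 0.0000 0.0000 -1.0000
    outer loop
      vertex 0.00 29.00 0.00
      vertex 12.00 29.00 0.00
      vertex 0.00 0.00 0.00
    endloop
  endfacet
  facet normal 0.0000 0.0000 1.0000
    outer loop
      vertex 0.00 0.00 21.00
      vertex 29.00 0.00 21.00
      vertex 29.00 8.00 21.00
    endloop
  endfacet
  facet normal 0.0000 0.0000 1.0000
    outer loop
      vertex 0.00 0.00 21.00
      vertex 29.00 8.00 21.00
      vertex 12.00 8.00 21.00
    endloop
  endfacet
  facet normal 0.0000 0.0000 1.0000
    outer loop
      vertex 0.00 0.00 21.00
      vertex 12.00 8.00 21.00
      vertex 12.00 29.00 21.00
    endloop
  endfacet
  facet normal 0.0000 0.0000 1.0000
    outer loop
      vertex 0.00 0.00 21.00
      vertex 12.00 29.00 21.00
      vertex 0.00 29.00 21.00
    endloop
  endfacet
  facet normal 0.0000 -1.0000 0.0000
    outer loop
      vertex 0.00 0.00 0.00
      vertex 29.00 0.00 0.00
      vertex 29.00 0.00 21.00
    endloop
  endfacet
  facet normal 0.0000 -1.0000 0.0000
    outer loop
      vertex 0.00 0.00 0.00
      vertex 29.00 0.00 21.00
      vertex 0.00 0.00 21.00
    endloop
  endfacet
  facet normal 1.0000 0.0000 0.0000
    outer loop
      vertex 29.00 0.00 0.00
      vertex 29.00 8.00 0.00
      vertex 29.00 8.00 21.00
    endloop
  endfacet
  facet normal 1.0000 0.0000 0.0000
    outer loop
      vertex 29.00 0.00 0.00
      vertex 29.00 8.00 21.00
      vertex 29.00 0.00 21.00
    endloop
  endfacet
  facet normal 0.0000 1.0000 0.0000
    outer loop
      vertex 29.00 8.00 0.00
      vertex 12.00 8.00 0.00
      vertex 12.00 8.00 21.00
    endloop
  endfacet
  facet normal 0.0000 1.0000 0.0000
    outer loop
      vertex 29.00 8.00 0.00
      vertex 12.00 8.00 21.00
      vertex 29.00 8.00 21.00
    endloop
  endfacet
  facet normal 1.0000 0.0000 0.0000
    outer loop
      vertex 12.00 8.00 0.00
      vertex 12.00 29.00 0.00
      vertex 12.00 29.00 21.00
    endloop
  endfacet
  facet normal 1.0000 0.0000 0.0000
    outer loop
      vertex 12.00 8.00 0.00
      vertex 12.00 29.00 21.00
      vertex 12.00 8.00 21.00
    endloop
  endfacet
  facet normal 0.0000 1.0000 0.0000
    outer loop
      vertex 12.00 29.00 0.00
      vertex 0.00 29.00 0.00
      vertex 0.00 29.00 21.00
    endloop
  endfacet
  facet normal 0.0000 1.0000 0.0000
    outer loop
      vertex 12.00 29.00 0.00
      vertex 0.00 29.00 21.00
      vertex 12.00 29.00 21.00
    endloop
  endfacet
  facet normal -1.0000 0.0000 0.0000
    outer loop
      vertex 0.00 29.00 0.00
      vertex 0.00 0.00 0.00
      vertex 0.00 0.00 21.00
    endloop
  endfacet
  facet normal -1.0000 0.0000 0.0000
    outer loop
      vertex 0.00 29.00 0.00
      vertex 0.00 0.00 21.00
      vertex 0.00 29.00 21.00
    endloop
  endfacet
endsolid part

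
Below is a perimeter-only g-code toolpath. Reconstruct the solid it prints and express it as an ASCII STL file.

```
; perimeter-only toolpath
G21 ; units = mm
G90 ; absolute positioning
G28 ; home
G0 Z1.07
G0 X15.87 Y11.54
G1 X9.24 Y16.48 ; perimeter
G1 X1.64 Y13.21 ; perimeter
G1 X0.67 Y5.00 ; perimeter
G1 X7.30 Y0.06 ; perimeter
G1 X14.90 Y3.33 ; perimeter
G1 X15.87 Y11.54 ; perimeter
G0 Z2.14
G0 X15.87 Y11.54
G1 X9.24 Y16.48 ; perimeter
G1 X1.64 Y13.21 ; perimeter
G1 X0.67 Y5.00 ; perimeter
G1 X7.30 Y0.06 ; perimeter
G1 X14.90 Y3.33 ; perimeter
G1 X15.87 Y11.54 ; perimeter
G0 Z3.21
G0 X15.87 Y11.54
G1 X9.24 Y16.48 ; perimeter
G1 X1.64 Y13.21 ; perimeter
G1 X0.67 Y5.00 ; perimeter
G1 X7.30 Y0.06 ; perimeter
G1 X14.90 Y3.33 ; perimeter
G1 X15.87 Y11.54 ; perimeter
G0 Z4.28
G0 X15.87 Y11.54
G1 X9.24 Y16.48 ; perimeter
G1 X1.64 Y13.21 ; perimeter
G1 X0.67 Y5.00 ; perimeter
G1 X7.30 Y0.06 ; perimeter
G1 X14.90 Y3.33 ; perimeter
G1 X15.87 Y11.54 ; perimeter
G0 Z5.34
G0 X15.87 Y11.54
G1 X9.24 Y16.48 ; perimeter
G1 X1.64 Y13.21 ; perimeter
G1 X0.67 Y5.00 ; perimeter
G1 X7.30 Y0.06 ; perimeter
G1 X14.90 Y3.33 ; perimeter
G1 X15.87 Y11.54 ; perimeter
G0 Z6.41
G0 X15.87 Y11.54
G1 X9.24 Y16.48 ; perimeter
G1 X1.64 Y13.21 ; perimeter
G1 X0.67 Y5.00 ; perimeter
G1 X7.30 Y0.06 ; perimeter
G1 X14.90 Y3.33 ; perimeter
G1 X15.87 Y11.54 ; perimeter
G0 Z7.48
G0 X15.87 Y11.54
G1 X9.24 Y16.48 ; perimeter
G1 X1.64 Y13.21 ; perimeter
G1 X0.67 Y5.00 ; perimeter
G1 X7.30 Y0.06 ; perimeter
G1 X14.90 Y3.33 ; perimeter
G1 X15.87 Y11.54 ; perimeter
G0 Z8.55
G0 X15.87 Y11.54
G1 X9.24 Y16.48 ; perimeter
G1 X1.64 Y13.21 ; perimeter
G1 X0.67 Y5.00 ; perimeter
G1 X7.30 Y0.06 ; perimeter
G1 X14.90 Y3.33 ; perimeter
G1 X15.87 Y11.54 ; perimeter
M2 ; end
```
solid part
  facet normal 0.0000 0.0000 -1.0000
    outer loop
      vertex 1.64 13.21 0.00
      vertex 9.24 16.48 0.00
      vertex 15.87 11.54 0.00
    endloop
  endfacet
  facet normal 0.0000 0.0000 -1.0000
    outer loop
      vertex 0.67 5.00 0.00
      vertex 1.64 13.21 0.00
      vertex 15.87 11.54 0.00
    endloop
  endfacet
  facet normal 0.0000 0.0000 -1.0000
    outer loop
      vertex 7.30 0.06 0.00
      vertex 0.67 5.00 0.00
      vertex 15.87 11.54 0.00
    endloop
  endfacet
  facet normal 0.0000 0.0000 -1.0000
    outer loop
      vertex 14.90 3.33 0.00
      vertex 7.30 0.06 0.00
      vertex 15.87 11.54 0.00
    endloop
  endfacet
  facet normal 0.0000 0.0000 1.0000
    outer loop
      vertex 15.87 11.54 8.55
      vertex 9.24 16.48 8.55
      vertex 1.64 13.21 8.55
    endloop
  endfacet
  facet normal 0.0000 0.0000 1.0000
    outer loop
      vertex 15.87 11.54 8.55
      vertex 1.64 13.21 8.55
      vertex 0.67 5.00 8.55
    endloop
  endfacet
  facet normal 0.0000 0.0000 1.0000
    outer loop
      vertex 15.87 11.54 8.55
      vertex 0.67 5.00 8.55
      vertex 7.30 0.06 8.55
    endloop
  endfacet
  facet normal 0.0000 0.0000 1.0000
    outer loop
      vertex 15.87 11.54 8.55
      vertex 7.30 0.06 8.55
      vertex 14.90 3.33 8.55
    endloop
  endfacet
  facet normal 0.5975 0.8019 0.0000
    outer loop
      vertex 15.87 11.54 0.00
      vertex 9.24 16.48 0.00
      vertex 9.24 16.48 8.55
    endloop
  endfacet
  facet normal 0.5975 0.8019 0.0000
    outer loop
      vertex 15.87 11.54 0.00
      vertex 9.24 16.48 8.55
      vertex 15.87 11.54 8.55
    endloop
  endfacet
  facet normal -0.3952 0.9186 0.0000
    outer loop
      vertex 9.24 16.48 0.00
      vertex 1.64 13.21 0.00
      vertex 1.64 13.21 8.55
    endloop
  endfacet
  facet normal -0.3952 0.9186 0.0000
    outer loop
      vertex 9.24 16.48 0.00
      vertex 1.64 13.21 8.55
      vertex 9.24 16.48 8.55
    endloop
  endfacet
  facet normal -0.9931 0.1173 0.0000
    outer loop
      vertex 1.64 13.21 0.00
      vertex 0.67 5.00 0.00
      vertex 0.67 5.00 8.55
    endloop
  endfacet
  facet normal -0.9931 0.1173 0.0000
    outer loop
      vertex 1.64 13.21 0.00
      vertex 0.67 5.00 8.55
      vertex 1.64 13.21 8.55
    endloop
  endfacet
  facet normal -0.5975 -0.8019 0.0000
    outer loop
      vertex 0.67 5.00 0.00
      vertex 7.30 0.06 0.00
      vertex 7.30 0.06 8.55
    endloop
  endfacet
  facet normal -0.5975 -0.8019 0.0000
    outer loop
      vertex 0.67 5.00 0.00
      vertex 7.30 0.06 8.55
      vertex 0.67 5.00 8.55
    endloop
  endfacet
  facet normal 0.3952 -0.9186 0.0000
    outer loop
      vertex 7.30 0.06 0.00
      vertex 14.90 3.33 0.00
      vertex 14.90 3.33 8.55
    endloop
  endfacet
  facet normal 0.3952 -0.9186 0.0000
    outer loop
      vertex 7.30 0.06 0.00
      vertex 14.90 3.33 8.55
      vertex 7.30 0.06 8.55
    endloop
  endfacet
  facet normal 0.9931 -0.1173 0.0000
    outer loop
      vertex 14.90 3.33 0.00
      vertex 15.87 11.54 0.00
      vertex 15.87 11.54 8.55
    endloop
  endfacet
  facet normal 0.9931 -0.1173 0.0000
    outer loop
      vertex 14.90 3.33 0.00
      vertex 15.87 11.54 8.55
      vertex 14.90 3.33 8.55
    endloop
  endfacet
endsolid part

The G0 Z moves step by Δz≈1.07 mm. Every layer's G1 loop is the same polygon, so the solid is a straight extrusion of it from z=0 to z≈8.55. Closing with flat bottom and top caps and triangulating gives 20 facets — a regular 6-sided prism (a cylinder approximated with 6 flat sides), circumscribed radius ≈ 8.27 mm, height ≈ 8.55 mm.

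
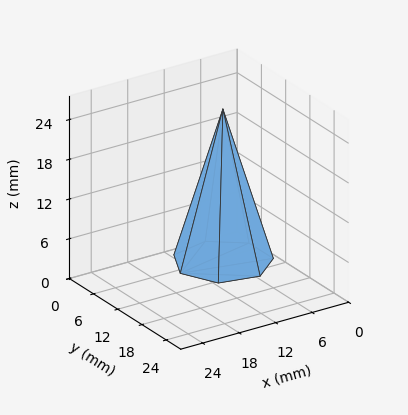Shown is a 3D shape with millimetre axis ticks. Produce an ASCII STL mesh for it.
Reading the render: the shape is a regular 7-sided pyramid, base circumscribed radius ≈ 7 mm, apex at z ≈ 23 mm (dimensions read to the nearest mm from the axis ticks). For the STL, each face is triangulated and given an outward normal.

solid part
  facet normal 0.0000 0.0000 -1.0000
    outer loop
      vertex 5.4 13.8 0.0
      vertex 11.4 12.5 0.0
      vertex 14.0 7.0 0.0
    endloop
  endfacet
  facet normal 0.0000 0.0000 -1.0000
    outer loop
      vertex 0.7 10.0 0.0
      vertex 5.4 13.8 0.0
      vertex 14.0 7.0 0.0
    endloop
  endfacet
  facet normal 0.0000 0.0000 -1.0000
    outer loop
      vertex 0.7 4.0 0.0
      vertex 0.7 10.0 0.0
      vertex 14.0 7.0 0.0
    endloop
  endfacet
  facet normal 0.0000 0.0000 -1.0000
    outer loop
      vertex 5.4 0.2 0.0
      vertex 0.7 4.0 0.0
      vertex 14.0 7.0 0.0
    endloop
  endfacet
  facet normal 0.0000 0.0000 -1.0000
    outer loop
      vertex 11.4 1.5 0.0
      vertex 5.4 0.2 0.0
      vertex 14.0 7.0 0.0
    endloop
  endfacet
  facet normal 0.8717 0.4121 0.2653
    outer loop
      vertex 14.0 7.0 0.0
      vertex 11.4 12.5 0.0
      vertex 7.0 7.0 23.0
    endloop
  endfacet
  facet normal 0.2042 0.9425 0.2645
    outer loop
      vertex 11.4 12.5 0.0
      vertex 5.4 13.8 0.0
      vertex 7.0 7.0 23.0
    endloop
  endfacet
  facet normal -0.6064 0.7501 0.2639
    outer loop
      vertex 5.4 13.8 0.0
      vertex 0.7 10.0 0.0
      vertex 7.0 7.0 23.0
    endloop
  endfacet
  facet normal -0.9645 0.0000 0.2642
    outer loop
      vertex 0.7 10.0 0.0
      vertex 0.7 4.0 0.0
      vertex 7.0 7.0 23.0
    endloop
  endfacet
  facet normal -0.6064 -0.7501 0.2639
    outer loop
      vertex 0.7 4.0 0.0
      vertex 5.4 0.2 0.0
      vertex 7.0 7.0 23.0
    endloop
  endfacet
  facet normal 0.2042 -0.9425 0.2645
    outer loop
      vertex 5.4 0.2 0.0
      vertex 11.4 1.5 0.0
      vertex 7.0 7.0 23.0
    endloop
  endfacet
  facet normal 0.8717 -0.4121 0.2653
    outer loop
      vertex 11.4 1.5 0.0
      vertex 14.0 7.0 0.0
      vertex 7.0 7.0 23.0
    endloop
  endfacet
endsolid part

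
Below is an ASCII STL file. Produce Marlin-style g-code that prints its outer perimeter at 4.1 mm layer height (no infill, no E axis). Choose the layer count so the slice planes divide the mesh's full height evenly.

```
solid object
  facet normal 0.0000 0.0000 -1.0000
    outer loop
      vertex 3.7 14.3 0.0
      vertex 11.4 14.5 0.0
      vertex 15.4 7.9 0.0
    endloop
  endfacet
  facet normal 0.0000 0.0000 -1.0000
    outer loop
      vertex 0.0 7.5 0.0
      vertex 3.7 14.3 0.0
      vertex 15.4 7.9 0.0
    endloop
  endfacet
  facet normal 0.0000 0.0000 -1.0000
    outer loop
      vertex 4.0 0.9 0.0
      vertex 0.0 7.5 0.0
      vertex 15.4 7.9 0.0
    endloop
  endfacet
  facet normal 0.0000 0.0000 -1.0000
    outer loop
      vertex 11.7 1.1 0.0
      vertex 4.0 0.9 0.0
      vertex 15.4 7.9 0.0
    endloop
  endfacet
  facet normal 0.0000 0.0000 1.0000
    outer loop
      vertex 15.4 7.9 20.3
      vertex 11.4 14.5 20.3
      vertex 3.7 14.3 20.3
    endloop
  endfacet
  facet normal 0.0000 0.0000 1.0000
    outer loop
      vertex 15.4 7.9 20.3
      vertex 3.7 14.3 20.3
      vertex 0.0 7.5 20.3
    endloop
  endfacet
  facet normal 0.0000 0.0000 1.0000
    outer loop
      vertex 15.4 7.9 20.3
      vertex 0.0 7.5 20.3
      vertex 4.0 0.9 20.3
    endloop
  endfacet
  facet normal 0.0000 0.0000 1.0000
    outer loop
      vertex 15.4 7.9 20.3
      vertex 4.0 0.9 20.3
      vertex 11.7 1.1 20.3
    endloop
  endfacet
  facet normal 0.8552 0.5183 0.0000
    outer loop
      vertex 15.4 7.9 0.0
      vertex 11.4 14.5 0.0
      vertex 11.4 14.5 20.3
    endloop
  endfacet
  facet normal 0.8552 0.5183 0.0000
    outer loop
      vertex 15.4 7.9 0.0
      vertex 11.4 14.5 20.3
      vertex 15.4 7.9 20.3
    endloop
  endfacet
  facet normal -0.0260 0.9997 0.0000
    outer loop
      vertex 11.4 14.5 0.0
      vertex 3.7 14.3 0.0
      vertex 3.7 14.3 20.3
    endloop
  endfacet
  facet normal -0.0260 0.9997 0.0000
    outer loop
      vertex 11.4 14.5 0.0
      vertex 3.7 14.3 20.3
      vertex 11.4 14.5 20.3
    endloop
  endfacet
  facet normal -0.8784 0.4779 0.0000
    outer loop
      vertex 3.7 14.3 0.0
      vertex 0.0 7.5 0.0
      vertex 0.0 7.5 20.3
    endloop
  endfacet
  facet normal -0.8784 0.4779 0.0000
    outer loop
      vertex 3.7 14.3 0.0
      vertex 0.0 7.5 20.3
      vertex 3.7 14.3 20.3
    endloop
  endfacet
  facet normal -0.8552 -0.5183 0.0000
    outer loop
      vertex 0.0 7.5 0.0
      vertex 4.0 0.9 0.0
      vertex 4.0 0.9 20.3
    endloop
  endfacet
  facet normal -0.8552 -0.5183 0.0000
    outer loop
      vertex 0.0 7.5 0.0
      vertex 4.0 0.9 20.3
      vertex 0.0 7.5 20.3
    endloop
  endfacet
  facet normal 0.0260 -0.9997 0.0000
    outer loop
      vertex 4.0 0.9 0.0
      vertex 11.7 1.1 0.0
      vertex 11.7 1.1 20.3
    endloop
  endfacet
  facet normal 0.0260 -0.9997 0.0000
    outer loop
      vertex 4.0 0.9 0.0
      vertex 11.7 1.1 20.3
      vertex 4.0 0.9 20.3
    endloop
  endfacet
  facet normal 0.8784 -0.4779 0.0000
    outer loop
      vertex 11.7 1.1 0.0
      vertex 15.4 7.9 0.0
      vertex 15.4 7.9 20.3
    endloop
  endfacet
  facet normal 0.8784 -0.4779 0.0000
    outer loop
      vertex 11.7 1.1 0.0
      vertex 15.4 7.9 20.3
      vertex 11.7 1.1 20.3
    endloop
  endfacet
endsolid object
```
; perimeter-only toolpath
G21 ; units = mm
G90 ; absolute positioning
G28 ; home
; layer 1
G0 Z4.1
G0 X15.4 Y7.9
G1 X11.4 Y14.5
G1 X3.7 Y14.3
G1 X0.0 Y7.5
G1 X4.0 Y0.9
G1 X11.7 Y1.1
G1 X15.4 Y7.9
; layer 2
G0 Z8.1
G0 X15.4 Y7.9
G1 X11.4 Y14.5
G1 X3.7 Y14.3
G1 X0.0 Y7.5
G1 X4.0 Y0.9
G1 X11.7 Y1.1
G1 X15.4 Y7.9
; layer 3
G0 Z12.2
G0 X15.4 Y7.9
G1 X11.4 Y14.5
G1 X3.7 Y14.3
G1 X0.0 Y7.5
G1 X4.0 Y0.9
G1 X11.7 Y1.1
G1 X15.4 Y7.9
; layer 4
G0 Z16.2
G0 X15.4 Y7.9
G1 X11.4 Y14.5
G1 X3.7 Y14.3
G1 X0.0 Y7.5
G1 X4.0 Y0.9
G1 X11.7 Y1.1
G1 X15.4 Y7.9
; layer 5
G0 Z20.3
G0 X15.4 Y7.9
G1 X11.4 Y14.5
G1 X3.7 Y14.3
G1 X0.0 Y7.5
G1 X4.0 Y0.9
G1 X11.7 Y1.1
G1 X15.4 Y7.9
M2 ; end

The solid is a regular 6-sided prism (a cylinder approximated with 6 flat sides), circumscribed radius ≈ 7.7 mm, height ≈ 20.3 mm. Slicing at Δz = 4.1 mm — 5 equal slices spanning the solid's height, so layer i sits at z = i·h/5 — gives 5 non-empty perimeters. Each is a 6-segment closed polygon; G0 lifts to the layer z and rapids to the start vertex, then G1 traces the edges.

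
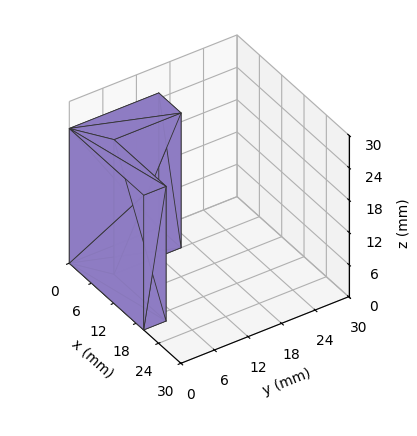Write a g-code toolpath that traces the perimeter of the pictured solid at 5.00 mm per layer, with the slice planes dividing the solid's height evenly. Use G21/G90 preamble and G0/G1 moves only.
Reading the render: the shape is an L-shaped prism: outer 20 × 16 mm, arm thicknesses ≈ 4 mm (horizontal) and 6 mm (vertical), extruded 25 mm in z (dimensions read to the nearest mm from the axis ticks). For the g-code, the solid's height is divided into equal slices at the stated Δz and each level perimeter traced with G1 moves after a G0 lift.

; perimeter-only toolpath
G21 ; units = mm
G90 ; absolute positioning
G28 ; home
; layer 1
G0 Z5.00
G0 X0.00 Y0.00
G1 X20.00 Y0.00
G1 X20.00 Y4.00
G1 X6.00 Y4.00
G1 X6.00 Y16.00
G1 X0.00 Y16.00
G1 X0.00 Y0.00
; layer 2
G0 Z10.00
G0 X0.00 Y0.00
G1 X20.00 Y0.00
G1 X20.00 Y4.00
G1 X6.00 Y4.00
G1 X6.00 Y16.00
G1 X0.00 Y16.00
G1 X0.00 Y0.00
; layer 3
G0 Z15.00
G0 X0.00 Y0.00
G1 X20.00 Y0.00
G1 X20.00 Y4.00
G1 X6.00 Y4.00
G1 X6.00 Y16.00
G1 X0.00 Y16.00
G1 X0.00 Y0.00
; layer 4
G0 Z20.00
G0 X0.00 Y0.00
G1 X20.00 Y0.00
G1 X20.00 Y4.00
G1 X6.00 Y4.00
G1 X6.00 Y16.00
G1 X0.00 Y16.00
G1 X0.00 Y0.00
; layer 5
G0 Z25.00
G0 X0.00 Y0.00
G1 X20.00 Y0.00
G1 X20.00 Y4.00
G1 X6.00 Y4.00
G1 X6.00 Y16.00
G1 X0.00 Y16.00
G1 X0.00 Y0.00
M2 ; end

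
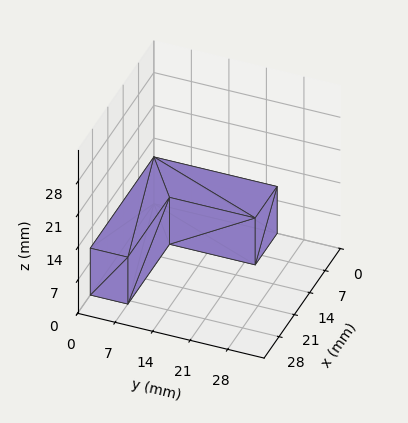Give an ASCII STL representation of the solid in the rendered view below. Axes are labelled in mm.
Reading the render: the shape is an L-shaped prism: outer 29 × 23 mm, arm thicknesses ≈ 7 mm (horizontal) and 10 mm (vertical), extruded 10 mm in z (dimensions read to the nearest mm from the axis ticks). For the STL, each face is triangulated and given an outward normal.

solid part
  facet normal 0.0000 0.0000 -1.0000
    outer loop
      vertex 29.000 7.000 0.000
      vertex 29.000 0.000 0.000
      vertex 0.000 0.000 0.000
    endloop
  endfacet
  facet normal 0.0000 0.0000 -1.0000
    outer loop
      vertex 10.000 7.000 0.000
      vertex 29.000 7.000 0.000
      vertex 0.000 0.000 0.000
    endloop
  endfacet
  facet normal 0.0000 0.0000 -1.0000
    outer loop
      vertex 10.000 23.000 0.000
      vertex 10.000 7.000 0.000
      vertex 0.000 0.000 0.000
    endloop
  endfacet
  facet normal 0.0000 0.0000 -1.0000
    outer loop
      vertex 0.000 23.000 0.000
      vertex 10.000 23.000 0.000
      vertex 0.000 0.000 0.000
    endloop
  endfacet
  facet normal 0.0000 0.0000 1.0000
    outer loop
      vertex 0.000 0.000 10.000
      vertex 29.000 0.000 10.000
      vertex 29.000 7.000 10.000
    endloop
  endfacet
  facet normal 0.0000 0.0000 1.0000
    outer loop
      vertex 0.000 0.000 10.000
      vertex 29.000 7.000 10.000
      vertex 10.000 7.000 10.000
    endloop
  endfacet
  facet normal 0.0000 0.0000 1.0000
    outer loop
      vertex 0.000 0.000 10.000
      vertex 10.000 7.000 10.000
      vertex 10.000 23.000 10.000
    endloop
  endfacet
  facet normal 0.0000 0.0000 1.0000
    outer loop
      vertex 0.000 0.000 10.000
      vertex 10.000 23.000 10.000
      vertex 0.000 23.000 10.000
    endloop
  endfacet
  facet normal 0.0000 -1.0000 0.0000
    outer loop
      vertex 0.000 0.000 0.000
      vertex 29.000 0.000 0.000
      vertex 29.000 0.000 10.000
    endloop
  endfacet
  facet normal 0.0000 -1.0000 0.0000
    outer loop
      vertex 0.000 0.000 0.000
      vertex 29.000 0.000 10.000
      vertex 0.000 0.000 10.000
    endloop
  endfacet
  facet normal 1.0000 0.0000 0.0000
    outer loop
      vertex 29.000 0.000 0.000
      vertex 29.000 7.000 0.000
      vertex 29.000 7.000 10.000
    endloop
  endfacet
  facet normal 1.0000 0.0000 0.0000
    outer loop
      vertex 29.000 0.000 0.000
      vertex 29.000 7.000 10.000
      vertex 29.000 0.000 10.000
    endloop
  endfacet
  facet normal 0.0000 1.0000 0.0000
    outer loop
      vertex 29.000 7.000 0.000
      vertex 10.000 7.000 0.000
      vertex 10.000 7.000 10.000
    endloop
  endfacet
  facet normal 0.0000 1.0000 0.0000
    outer loop
      vertex 29.000 7.000 0.000
      vertex 10.000 7.000 10.000
      vertex 29.000 7.000 10.000
    endloop
  endfacet
  facet normal 1.0000 0.0000 0.0000
    outer loop
      vertex 10.000 7.000 0.000
      vertex 10.000 23.000 0.000
      vertex 10.000 23.000 10.000
    endloop
  endfacet
  facet normal 1.0000 0.0000 0.0000
    outer loop
      vertex 10.000 7.000 0.000
      vertex 10.000 23.000 10.000
      vertex 10.000 7.000 10.000
    endloop
  endfacet
  facet normal 0.0000 1.0000 0.0000
    outer loop
      vertex 10.000 23.000 0.000
      vertex 0.000 23.000 0.000
      vertex 0.000 23.000 10.000
    endloop
  endfacet
  facet normal 0.0000 1.0000 0.0000
    outer loop
      vertex 10.000 23.000 0.000
      vertex 0.000 23.000 10.000
      vertex 10.000 23.000 10.000
    endloop
  endfacet
  facet normal -1.0000 0.0000 0.0000
    outer loop
      vertex 0.000 23.000 0.000
      vertex 0.000 0.000 0.000
      vertex 0.000 0.000 10.000
    endloop
  endfacet
  facet normal -1.0000 0.0000 0.0000
    outer loop
      vertex 0.000 23.000 0.000
      vertex 0.000 0.000 10.000
      vertex 0.000 23.000 10.000
    endloop
  endfacet
endsolid part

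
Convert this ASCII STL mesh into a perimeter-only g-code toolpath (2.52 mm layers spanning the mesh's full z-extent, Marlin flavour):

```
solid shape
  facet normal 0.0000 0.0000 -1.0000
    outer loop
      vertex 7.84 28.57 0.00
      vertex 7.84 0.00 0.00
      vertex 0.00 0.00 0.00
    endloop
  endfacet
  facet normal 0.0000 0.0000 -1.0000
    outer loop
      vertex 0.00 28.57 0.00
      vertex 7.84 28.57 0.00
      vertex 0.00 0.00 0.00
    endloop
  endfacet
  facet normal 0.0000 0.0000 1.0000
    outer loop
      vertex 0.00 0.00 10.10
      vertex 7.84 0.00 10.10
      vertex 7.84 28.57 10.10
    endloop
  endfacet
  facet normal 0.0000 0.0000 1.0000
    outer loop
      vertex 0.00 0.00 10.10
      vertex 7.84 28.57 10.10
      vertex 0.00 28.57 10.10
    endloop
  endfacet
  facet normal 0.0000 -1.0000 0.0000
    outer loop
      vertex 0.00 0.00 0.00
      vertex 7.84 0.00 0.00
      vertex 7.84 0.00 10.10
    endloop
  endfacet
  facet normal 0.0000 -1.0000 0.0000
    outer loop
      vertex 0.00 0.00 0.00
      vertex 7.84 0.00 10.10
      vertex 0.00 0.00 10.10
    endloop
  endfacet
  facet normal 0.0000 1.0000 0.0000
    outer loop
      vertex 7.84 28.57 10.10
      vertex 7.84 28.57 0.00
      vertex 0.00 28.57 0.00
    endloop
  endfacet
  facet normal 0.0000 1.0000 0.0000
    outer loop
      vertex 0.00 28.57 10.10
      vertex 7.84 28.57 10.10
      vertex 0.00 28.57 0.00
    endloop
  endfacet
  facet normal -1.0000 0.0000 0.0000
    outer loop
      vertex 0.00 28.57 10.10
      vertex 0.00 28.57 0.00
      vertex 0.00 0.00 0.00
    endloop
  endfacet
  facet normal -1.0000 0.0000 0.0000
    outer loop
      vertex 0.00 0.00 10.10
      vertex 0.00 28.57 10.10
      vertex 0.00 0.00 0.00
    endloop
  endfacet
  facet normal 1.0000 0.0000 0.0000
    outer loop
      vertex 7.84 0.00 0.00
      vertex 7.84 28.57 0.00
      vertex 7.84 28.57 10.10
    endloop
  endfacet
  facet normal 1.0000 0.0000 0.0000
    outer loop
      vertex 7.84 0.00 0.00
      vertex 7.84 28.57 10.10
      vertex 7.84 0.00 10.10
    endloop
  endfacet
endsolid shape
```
; perimeter-only toolpath
G21 ; units = mm
G90 ; absolute positioning
G28 ; home
; layer 1
G0 Z2.52
G0 X0.00 Y0.00
G1 X7.84 Y0.00
G1 X7.84 Y28.57
G1 X0.00 Y28.57
G1 X0.00 Y0.00
; layer 2
G0 Z5.05
G0 X0.00 Y0.00
G1 X7.84 Y0.00
G1 X7.84 Y28.57
G1 X0.00 Y28.57
G1 X0.00 Y0.00
; layer 3
G0 Z7.57
G0 X0.00 Y0.00
G1 X7.84 Y0.00
G1 X7.84 Y28.57
G1 X0.00 Y28.57
G1 X0.00 Y0.00
; layer 4
G0 Z10.10
G0 X0.00 Y0.00
G1 X7.84 Y0.00
G1 X7.84 Y28.57
G1 X0.00 Y28.57
G1 X0.00 Y0.00
M2 ; end

The solid is a rectangular box, roughly 7.84 × 28.6 mm footprint and 10.1 mm tall. Slicing at Δz = 2.52 mm — 4 equal slices spanning the solid's height, so layer i sits at z = i·h/4 — gives 4 non-empty perimeters. Each is a 4-segment closed polygon; G0 lifts to the layer z and rapids to the start vertex, then G1 traces the edges.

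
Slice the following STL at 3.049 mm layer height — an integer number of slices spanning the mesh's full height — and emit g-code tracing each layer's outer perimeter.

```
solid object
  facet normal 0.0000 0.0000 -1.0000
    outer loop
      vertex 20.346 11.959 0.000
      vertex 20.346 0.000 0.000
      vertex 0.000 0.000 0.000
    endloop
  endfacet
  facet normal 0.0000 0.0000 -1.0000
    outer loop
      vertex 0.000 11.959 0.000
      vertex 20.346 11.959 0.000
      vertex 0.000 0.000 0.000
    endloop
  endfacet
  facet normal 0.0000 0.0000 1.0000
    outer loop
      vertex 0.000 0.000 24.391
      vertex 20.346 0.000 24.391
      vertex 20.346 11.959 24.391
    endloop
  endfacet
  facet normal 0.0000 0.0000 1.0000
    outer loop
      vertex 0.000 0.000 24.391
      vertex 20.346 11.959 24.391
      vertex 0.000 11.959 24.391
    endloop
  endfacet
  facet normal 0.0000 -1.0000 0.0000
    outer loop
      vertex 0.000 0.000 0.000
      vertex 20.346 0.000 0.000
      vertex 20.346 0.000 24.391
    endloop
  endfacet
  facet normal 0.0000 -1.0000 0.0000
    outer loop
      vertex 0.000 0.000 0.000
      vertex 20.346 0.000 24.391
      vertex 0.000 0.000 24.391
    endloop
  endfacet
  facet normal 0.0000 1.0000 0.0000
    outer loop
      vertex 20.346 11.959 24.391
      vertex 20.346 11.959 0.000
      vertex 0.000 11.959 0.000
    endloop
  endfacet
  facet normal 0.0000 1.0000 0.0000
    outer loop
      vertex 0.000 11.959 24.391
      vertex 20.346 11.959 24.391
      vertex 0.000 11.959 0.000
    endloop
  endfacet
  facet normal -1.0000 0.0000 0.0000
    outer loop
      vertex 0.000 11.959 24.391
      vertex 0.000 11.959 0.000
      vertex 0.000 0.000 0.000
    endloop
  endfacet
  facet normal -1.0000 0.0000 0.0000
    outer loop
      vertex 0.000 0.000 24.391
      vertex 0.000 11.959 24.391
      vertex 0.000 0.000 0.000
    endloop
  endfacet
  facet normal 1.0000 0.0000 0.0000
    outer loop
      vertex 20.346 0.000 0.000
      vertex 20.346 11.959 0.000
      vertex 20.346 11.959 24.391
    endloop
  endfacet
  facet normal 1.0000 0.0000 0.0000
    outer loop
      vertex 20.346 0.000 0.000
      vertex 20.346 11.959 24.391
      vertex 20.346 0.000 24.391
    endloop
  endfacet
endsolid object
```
; perimeter-only toolpath
G21 ; units = mm
G90 ; absolute positioning
G28 ; home
; layer 1
G0 Z3.049
G0 X0.000 Y0.000
G1 X20.346 Y0.000
G1 X20.346 Y11.959
G1 X0.000 Y11.959
G1 X0.000 Y0.000
; layer 2
G0 Z6.098
G0 X0.000 Y0.000
G1 X20.346 Y0.000
G1 X20.346 Y11.959
G1 X0.000 Y11.959
G1 X0.000 Y0.000
; layer 3
G0 Z9.147
G0 X0.000 Y0.000
G1 X20.346 Y0.000
G1 X20.346 Y11.959
G1 X0.000 Y11.959
G1 X0.000 Y0.000
; layer 4
G0 Z12.195
G0 X0.000 Y0.000
G1 X20.346 Y0.000
G1 X20.346 Y11.959
G1 X0.000 Y11.959
G1 X0.000 Y0.000
; layer 5
G0 Z15.244
G0 X0.000 Y0.000
G1 X20.346 Y0.000
G1 X20.346 Y11.959
G1 X0.000 Y11.959
G1 X0.000 Y0.000
; layer 6
G0 Z18.293
G0 X0.000 Y0.000
G1 X20.346 Y0.000
G1 X20.346 Y11.959
G1 X0.000 Y11.959
G1 X0.000 Y0.000
; layer 7
G0 Z21.342
G0 X0.000 Y0.000
G1 X20.346 Y0.000
G1 X20.346 Y11.959
G1 X0.000 Y11.959
G1 X0.000 Y0.000
; layer 8
G0 Z24.391
G0 X0.000 Y0.000
G1 X20.346 Y0.000
G1 X20.346 Y11.959
G1 X0.000 Y11.959
G1 X0.000 Y0.000
M2 ; end

The solid is a rectangular box, roughly 20.3 × 12 mm footprint and 24.4 mm tall. Slicing at Δz = 3.049 mm — 8 equal slices spanning the solid's height, so layer i sits at z = i·h/8 — gives 8 non-empty perimeters. Each is a 4-segment closed polygon; G0 lifts to the layer z and rapids to the start vertex, then G1 traces the edges.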